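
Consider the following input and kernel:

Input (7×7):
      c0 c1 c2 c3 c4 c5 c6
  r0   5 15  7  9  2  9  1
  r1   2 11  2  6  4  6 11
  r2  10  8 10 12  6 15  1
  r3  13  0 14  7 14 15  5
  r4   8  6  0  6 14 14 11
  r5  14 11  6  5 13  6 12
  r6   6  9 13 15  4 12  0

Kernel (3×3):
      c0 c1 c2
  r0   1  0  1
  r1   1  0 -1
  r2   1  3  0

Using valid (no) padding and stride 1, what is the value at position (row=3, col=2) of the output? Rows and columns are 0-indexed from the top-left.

35

The receptive field on the input at this output position is [14 7 14 / 0 6 14 / 6 5 13]. Elementwise product with the kernel and sum: 14·1 + 14·1 + 0·1 + 14·-1 + 6·1 + 5·3.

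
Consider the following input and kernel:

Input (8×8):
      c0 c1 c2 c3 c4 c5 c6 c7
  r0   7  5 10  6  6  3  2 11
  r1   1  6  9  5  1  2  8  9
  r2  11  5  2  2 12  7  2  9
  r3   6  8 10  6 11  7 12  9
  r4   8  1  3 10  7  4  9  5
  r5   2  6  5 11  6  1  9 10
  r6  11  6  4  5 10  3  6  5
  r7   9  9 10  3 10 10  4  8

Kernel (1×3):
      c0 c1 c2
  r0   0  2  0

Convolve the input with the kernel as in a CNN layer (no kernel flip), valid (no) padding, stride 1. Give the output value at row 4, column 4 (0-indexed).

The receptive field on the input at this output position is [7 4 9]. Elementwise product with the kernel and sum: 4·2.

8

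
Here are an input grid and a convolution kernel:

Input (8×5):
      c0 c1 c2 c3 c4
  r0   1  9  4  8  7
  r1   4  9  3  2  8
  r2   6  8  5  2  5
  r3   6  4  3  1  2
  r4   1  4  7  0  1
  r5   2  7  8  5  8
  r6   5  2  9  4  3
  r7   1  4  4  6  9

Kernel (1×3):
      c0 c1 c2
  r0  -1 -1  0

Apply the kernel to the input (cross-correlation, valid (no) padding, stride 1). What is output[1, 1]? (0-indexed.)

The receptive field on the input at this output position is [9 3 2]. Elementwise product with the kernel and sum: 9·-1 + 3·-1.

-12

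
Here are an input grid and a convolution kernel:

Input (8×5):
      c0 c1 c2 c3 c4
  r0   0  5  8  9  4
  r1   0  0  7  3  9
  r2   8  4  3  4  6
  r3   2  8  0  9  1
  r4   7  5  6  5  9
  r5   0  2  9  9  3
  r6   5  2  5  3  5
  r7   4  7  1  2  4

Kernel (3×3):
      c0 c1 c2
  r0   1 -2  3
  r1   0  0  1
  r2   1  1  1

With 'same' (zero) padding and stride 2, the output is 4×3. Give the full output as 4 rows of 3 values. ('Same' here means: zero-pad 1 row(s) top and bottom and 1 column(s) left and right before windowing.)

5 19 12
14 16 -5
27 60 19
19 24 9

Output[0,0]: The receptive field on the zero-padded input at this output position is [0 0 0 / 0 0 5 / 0 0 0]. Elementwise product with the kernel and sum: 0·1 + 0·-2 + 0·3 + 5·1 + 0·1 + 0·1 + 0·1.
Output[0,1]: The receptive field on the zero-padded input at this output position is [0 0 0 / 5 8 9 / 0 7 3]. Elementwise product with the kernel and sum: 0·1 + 0·-2 + 0·3 + 9·1 + 0·1 + 7·1 + 3·1.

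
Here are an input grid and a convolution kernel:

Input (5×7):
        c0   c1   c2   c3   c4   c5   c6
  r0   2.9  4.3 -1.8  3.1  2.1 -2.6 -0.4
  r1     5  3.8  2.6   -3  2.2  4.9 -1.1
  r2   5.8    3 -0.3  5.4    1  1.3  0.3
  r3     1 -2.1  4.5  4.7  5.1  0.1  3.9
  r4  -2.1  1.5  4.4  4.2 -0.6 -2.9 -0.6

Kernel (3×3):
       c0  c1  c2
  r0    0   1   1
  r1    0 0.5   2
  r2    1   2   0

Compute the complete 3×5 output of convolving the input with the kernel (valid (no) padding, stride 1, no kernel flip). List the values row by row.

Output[0,0]: The receptive field on the input at this output position is [2.9 4.3 -1.8 / 5 3.8 2.6 / 5.8 3 -0.3]. Elementwise product with the kernel and sum: 4.3·1 + -1.8·1 + 3.8·0.5 + 2.6·2 + 5.8·1 + 3·2.

21.4 -1 18.6 17.8 0.85
4.1 17.15 17.8 25.1 10.35
11.55 27.05 31.75 8.05 3.05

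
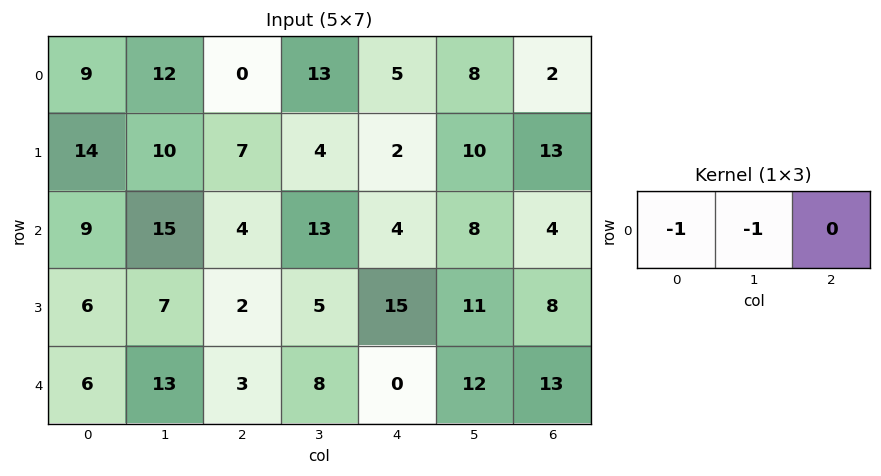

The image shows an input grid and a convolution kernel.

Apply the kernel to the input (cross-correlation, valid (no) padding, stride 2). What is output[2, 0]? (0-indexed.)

-19

The receptive field on the input at this output position is [6 13 3]. Elementwise product with the kernel and sum: 6·-1 + 13·-1.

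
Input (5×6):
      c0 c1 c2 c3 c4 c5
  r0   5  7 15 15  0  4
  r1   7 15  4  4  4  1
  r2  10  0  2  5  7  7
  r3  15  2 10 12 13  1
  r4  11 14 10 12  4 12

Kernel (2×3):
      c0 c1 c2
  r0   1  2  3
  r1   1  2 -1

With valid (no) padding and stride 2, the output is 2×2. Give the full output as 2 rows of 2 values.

Output[0,0]: The receptive field on the input at this output position is [5 7 15 / 7 15 4]. Elementwise product with the kernel and sum: 5·1 + 7·2 + 15·3 + 7·1 + 15·2 + 4·-1.
Output[0,1]: The receptive field on the input at this output position is [15 15 0 / 4 4 4]. Elementwise product with the kernel and sum: 15·1 + 15·2 + 0·3 + 4·1 + 4·2 + 4·-1.

97 53
25 54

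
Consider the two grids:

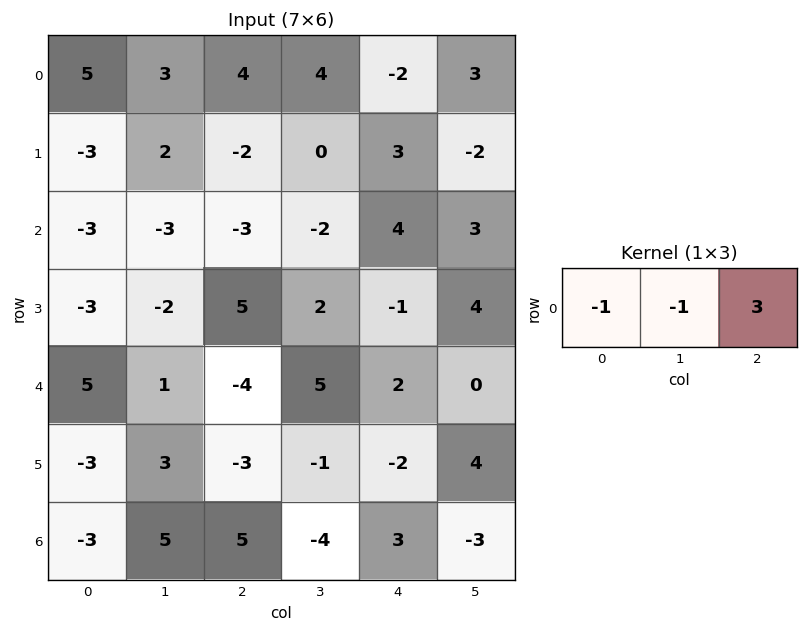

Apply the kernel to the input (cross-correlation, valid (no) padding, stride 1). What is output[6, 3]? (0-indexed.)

The receptive field on the input at this output position is [-4 3 -3]. Elementwise product with the kernel and sum: -4·-1 + 3·-1 + -3·3.

-8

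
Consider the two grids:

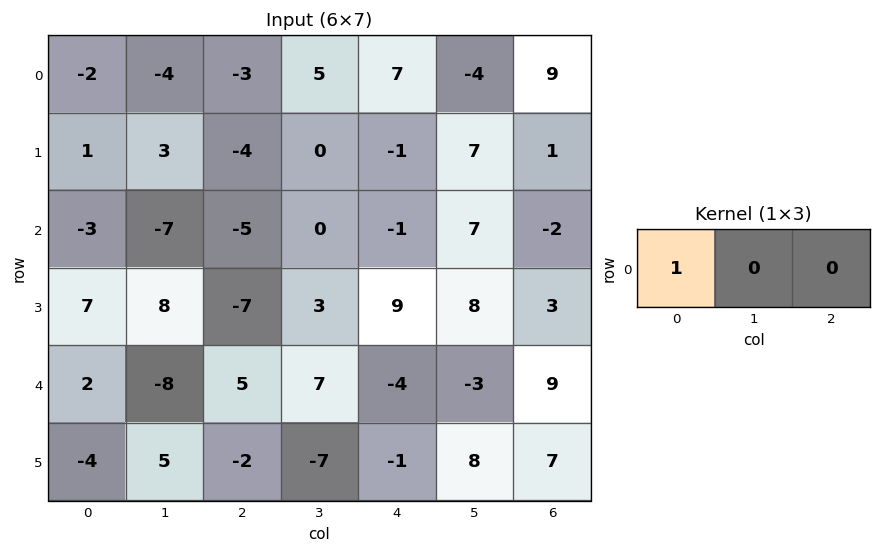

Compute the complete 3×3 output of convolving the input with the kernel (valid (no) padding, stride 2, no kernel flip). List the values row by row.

Output[0,0]: The receptive field on the input at this output position is [-2 -4 -3]. Elementwise product with the kernel and sum: -2·1.
Output[0,1]: The receptive field on the input at this output position is [-3 5 7]. Elementwise product with the kernel and sum: -3·1.

-2 -3 7
-3 -5 -1
2 5 -4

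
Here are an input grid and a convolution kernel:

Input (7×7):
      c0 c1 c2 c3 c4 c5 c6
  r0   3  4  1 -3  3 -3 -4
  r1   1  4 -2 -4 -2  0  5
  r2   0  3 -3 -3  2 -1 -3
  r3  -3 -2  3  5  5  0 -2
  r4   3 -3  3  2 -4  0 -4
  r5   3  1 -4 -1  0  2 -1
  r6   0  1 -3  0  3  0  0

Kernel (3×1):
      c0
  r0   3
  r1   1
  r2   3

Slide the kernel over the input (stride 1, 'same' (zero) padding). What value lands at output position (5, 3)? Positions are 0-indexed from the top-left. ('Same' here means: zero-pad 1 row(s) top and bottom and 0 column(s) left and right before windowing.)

The receptive field on the zero-padded input at this output position is [2 / -1 / 0]. Elementwise product with the kernel and sum: 2·3 + -1·1 + 0·3.

5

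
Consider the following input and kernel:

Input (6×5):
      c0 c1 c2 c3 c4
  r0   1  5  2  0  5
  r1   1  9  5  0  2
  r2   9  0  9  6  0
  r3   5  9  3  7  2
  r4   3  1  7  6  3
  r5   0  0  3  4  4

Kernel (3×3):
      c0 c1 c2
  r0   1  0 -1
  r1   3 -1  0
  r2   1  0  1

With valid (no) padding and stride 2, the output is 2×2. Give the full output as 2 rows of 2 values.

11 21
16 21

Output[0,0]: The receptive field on the input at this output position is [1 5 2 / 1 9 5 / 9 0 9]. Elementwise product with the kernel and sum: 1·1 + 2·-1 + 1·3 + 9·-1 + 9·1 + 9·1.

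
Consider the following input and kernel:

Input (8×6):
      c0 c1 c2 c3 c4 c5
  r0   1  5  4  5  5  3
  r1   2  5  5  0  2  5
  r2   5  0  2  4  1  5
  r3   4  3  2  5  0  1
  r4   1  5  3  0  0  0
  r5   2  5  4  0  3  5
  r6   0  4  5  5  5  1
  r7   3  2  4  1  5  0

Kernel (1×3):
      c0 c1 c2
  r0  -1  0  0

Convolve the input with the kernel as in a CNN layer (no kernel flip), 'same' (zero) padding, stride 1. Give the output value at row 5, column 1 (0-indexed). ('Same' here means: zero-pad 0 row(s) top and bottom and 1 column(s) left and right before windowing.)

-2

The receptive field on the zero-padded input at this output position is [2 5 4]. Elementwise product with the kernel and sum: 2·-1.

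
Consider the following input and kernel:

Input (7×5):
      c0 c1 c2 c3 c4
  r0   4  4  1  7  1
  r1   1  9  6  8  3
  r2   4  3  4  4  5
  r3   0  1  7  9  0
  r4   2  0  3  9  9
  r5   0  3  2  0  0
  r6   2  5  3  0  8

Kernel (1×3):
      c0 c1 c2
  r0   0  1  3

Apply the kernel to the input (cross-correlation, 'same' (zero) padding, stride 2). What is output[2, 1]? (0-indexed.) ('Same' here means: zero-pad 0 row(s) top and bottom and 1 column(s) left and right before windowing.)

30

The receptive field on the zero-padded input at this output position is [0 3 9]. Elementwise product with the kernel and sum: 3·1 + 9·3.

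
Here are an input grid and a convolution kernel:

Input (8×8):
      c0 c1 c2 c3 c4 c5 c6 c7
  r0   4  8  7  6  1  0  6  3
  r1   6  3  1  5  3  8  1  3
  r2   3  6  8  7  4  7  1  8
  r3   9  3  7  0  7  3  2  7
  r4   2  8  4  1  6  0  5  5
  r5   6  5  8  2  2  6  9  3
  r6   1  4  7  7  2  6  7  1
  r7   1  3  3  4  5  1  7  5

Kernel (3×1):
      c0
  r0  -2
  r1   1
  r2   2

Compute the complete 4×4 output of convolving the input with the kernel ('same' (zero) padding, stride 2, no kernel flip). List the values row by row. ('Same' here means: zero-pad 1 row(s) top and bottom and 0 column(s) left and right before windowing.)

16 9 7 8
9 20 12 3
-4 6 -4 19
-9 -3 8 3

Output[0,0]: The receptive field on the zero-padded input at this output position is [0 / 4 / 6]. Elementwise product with the kernel and sum: 0·-2 + 4·1 + 6·2.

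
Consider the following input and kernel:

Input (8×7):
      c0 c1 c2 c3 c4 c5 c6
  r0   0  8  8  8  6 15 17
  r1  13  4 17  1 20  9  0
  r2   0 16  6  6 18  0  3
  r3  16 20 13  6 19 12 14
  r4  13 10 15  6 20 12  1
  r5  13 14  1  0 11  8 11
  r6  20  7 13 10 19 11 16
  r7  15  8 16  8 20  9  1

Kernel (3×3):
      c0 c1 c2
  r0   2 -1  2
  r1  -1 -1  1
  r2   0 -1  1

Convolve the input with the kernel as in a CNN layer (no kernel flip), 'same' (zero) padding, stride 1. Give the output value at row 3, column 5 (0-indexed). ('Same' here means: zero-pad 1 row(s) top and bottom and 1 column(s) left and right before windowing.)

The receptive field on the zero-padded input at this output position is [18 0 3 / 19 12 14 / 20 12 1]. Elementwise product with the kernel and sum: 18·2 + 0·-1 + 3·2 + 19·-1 + 12·-1 + 14·1 + 12·-1 + 1·1.

14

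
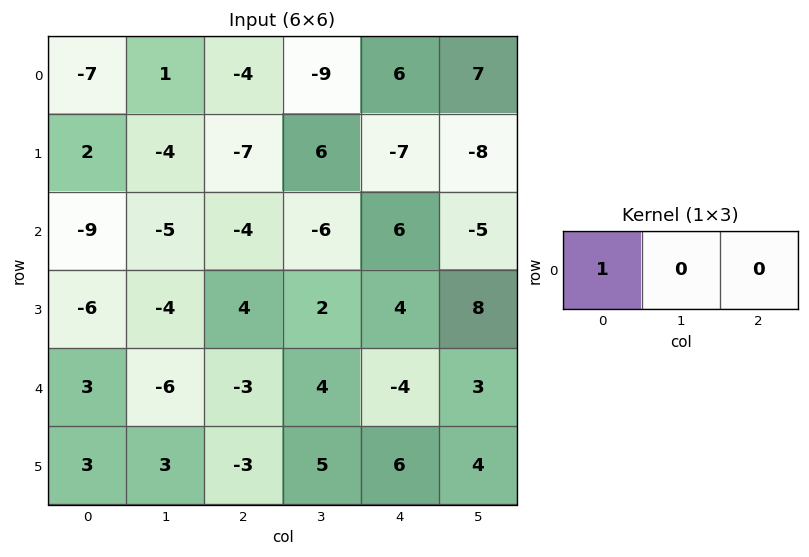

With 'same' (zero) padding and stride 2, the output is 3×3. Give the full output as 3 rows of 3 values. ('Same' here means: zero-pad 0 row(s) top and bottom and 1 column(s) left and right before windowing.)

Output[0,0]: The receptive field on the zero-padded input at this output position is [0 -7 1]. Elementwise product with the kernel and sum: 0·1.

0 1 -9
0 -5 -6
0 -6 4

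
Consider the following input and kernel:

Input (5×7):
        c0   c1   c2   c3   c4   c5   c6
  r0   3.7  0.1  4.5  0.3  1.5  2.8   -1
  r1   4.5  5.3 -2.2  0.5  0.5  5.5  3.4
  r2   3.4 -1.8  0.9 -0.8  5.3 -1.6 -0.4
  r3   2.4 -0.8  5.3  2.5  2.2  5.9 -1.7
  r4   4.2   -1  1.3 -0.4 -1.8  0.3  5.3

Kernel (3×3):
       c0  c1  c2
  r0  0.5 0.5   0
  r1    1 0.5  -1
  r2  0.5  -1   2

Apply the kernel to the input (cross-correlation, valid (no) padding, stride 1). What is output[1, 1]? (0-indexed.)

0.3

The receptive field on the input at this output position is [5.3 -2.2 0.5 / -1.8 0.9 -0.8 / -0.8 5.3 2.5]. Elementwise product with the kernel and sum: 5.3·0.5 + -2.2·0.5 + -1.8·1 + 0.9·0.5 + -0.8·-1 + -0.8·0.5 + 5.3·-1 + 2.5·2.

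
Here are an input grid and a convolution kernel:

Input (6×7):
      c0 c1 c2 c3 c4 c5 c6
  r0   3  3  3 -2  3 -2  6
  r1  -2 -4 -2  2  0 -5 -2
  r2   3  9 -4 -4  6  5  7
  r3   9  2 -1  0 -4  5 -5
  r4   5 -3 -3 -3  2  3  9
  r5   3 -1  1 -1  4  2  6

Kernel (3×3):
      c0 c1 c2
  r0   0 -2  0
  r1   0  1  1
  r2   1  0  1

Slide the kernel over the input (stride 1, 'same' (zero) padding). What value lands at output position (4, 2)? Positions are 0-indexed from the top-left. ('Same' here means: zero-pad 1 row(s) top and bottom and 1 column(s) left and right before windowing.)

-6

The receptive field on the zero-padded input at this output position is [2 -1 0 / -3 -3 -3 / -1 1 -1]. Elementwise product with the kernel and sum: -1·-2 + -3·1 + -3·1 + -1·1 + -1·1.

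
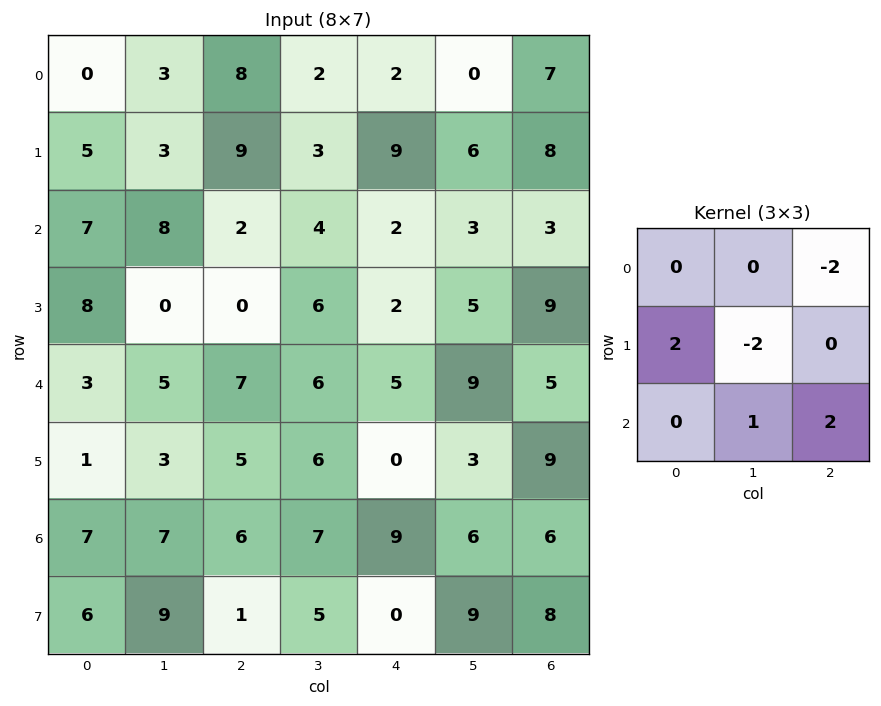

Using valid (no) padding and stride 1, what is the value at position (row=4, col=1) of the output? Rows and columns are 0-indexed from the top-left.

The receptive field on the input at this output position is [5 7 6 / 3 5 6 / 7 6 7]. Elementwise product with the kernel and sum: 6·-2 + 3·2 + 5·-2 + 6·1 + 7·2.

4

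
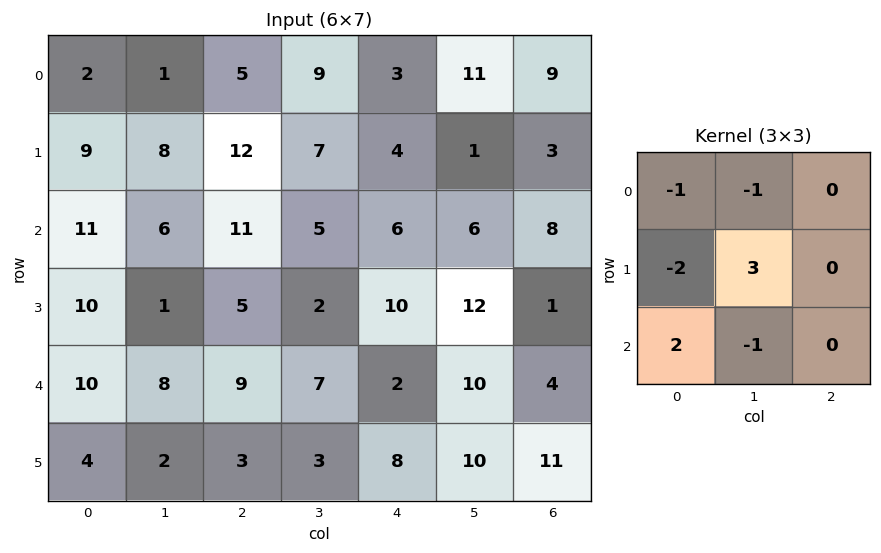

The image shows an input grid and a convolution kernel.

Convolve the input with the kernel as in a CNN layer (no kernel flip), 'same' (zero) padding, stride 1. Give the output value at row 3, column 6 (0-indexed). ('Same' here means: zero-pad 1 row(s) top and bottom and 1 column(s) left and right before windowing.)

-19

The receptive field on the zero-padded input at this output position is [6 8 0 / 12 1 0 / 10 4 0]. Elementwise product with the kernel and sum: 6·-1 + 8·-1 + 12·-2 + 1·3 + 10·2 + 4·-1.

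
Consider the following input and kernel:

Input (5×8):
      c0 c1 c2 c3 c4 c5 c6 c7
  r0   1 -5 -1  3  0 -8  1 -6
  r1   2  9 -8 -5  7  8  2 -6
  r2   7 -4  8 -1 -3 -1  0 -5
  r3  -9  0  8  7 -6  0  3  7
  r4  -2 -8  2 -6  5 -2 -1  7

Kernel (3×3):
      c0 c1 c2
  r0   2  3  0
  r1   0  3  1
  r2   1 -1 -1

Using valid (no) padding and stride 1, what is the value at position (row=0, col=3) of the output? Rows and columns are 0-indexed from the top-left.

38

The receptive field on the input at this output position is [3 0 -8 / -5 7 8 / -1 -3 -1]. Elementwise product with the kernel and sum: 3·2 + 0·3 + 7·3 + 8·1 + -1·1 + -3·-1 + -1·-1.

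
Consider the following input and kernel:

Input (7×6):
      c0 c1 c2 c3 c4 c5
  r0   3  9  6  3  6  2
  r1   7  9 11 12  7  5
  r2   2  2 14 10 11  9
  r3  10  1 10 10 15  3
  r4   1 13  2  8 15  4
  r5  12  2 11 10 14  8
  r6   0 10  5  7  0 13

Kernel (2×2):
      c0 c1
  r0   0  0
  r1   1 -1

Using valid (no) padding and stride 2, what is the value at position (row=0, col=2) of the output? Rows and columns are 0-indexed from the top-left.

2

The receptive field on the input at this output position is [6 2 / 7 5]. Elementwise product with the kernel and sum: 7·1 + 5·-1.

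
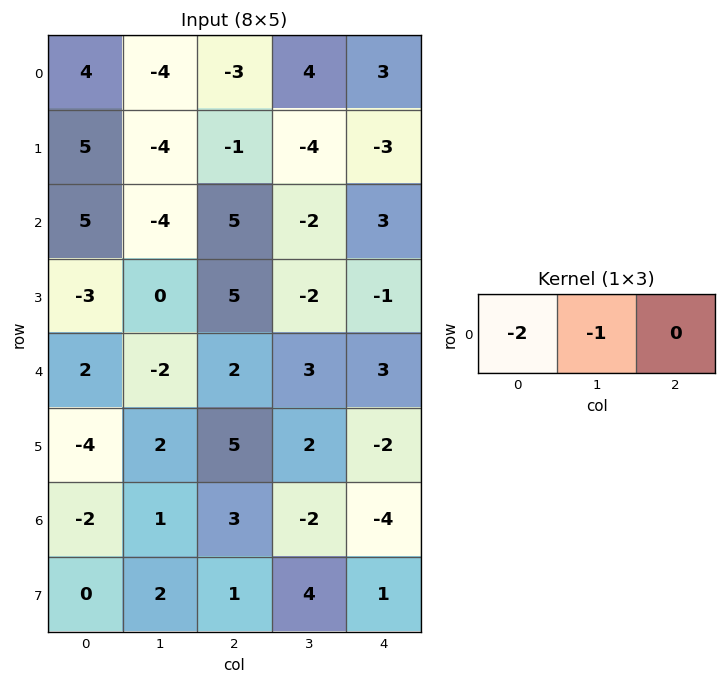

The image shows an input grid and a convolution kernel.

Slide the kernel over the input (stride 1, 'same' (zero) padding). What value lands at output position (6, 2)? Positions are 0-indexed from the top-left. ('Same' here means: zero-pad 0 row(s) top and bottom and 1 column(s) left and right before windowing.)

The receptive field on the zero-padded input at this output position is [1 3 -2]. Elementwise product with the kernel and sum: 1·-2 + 3·-1.

-5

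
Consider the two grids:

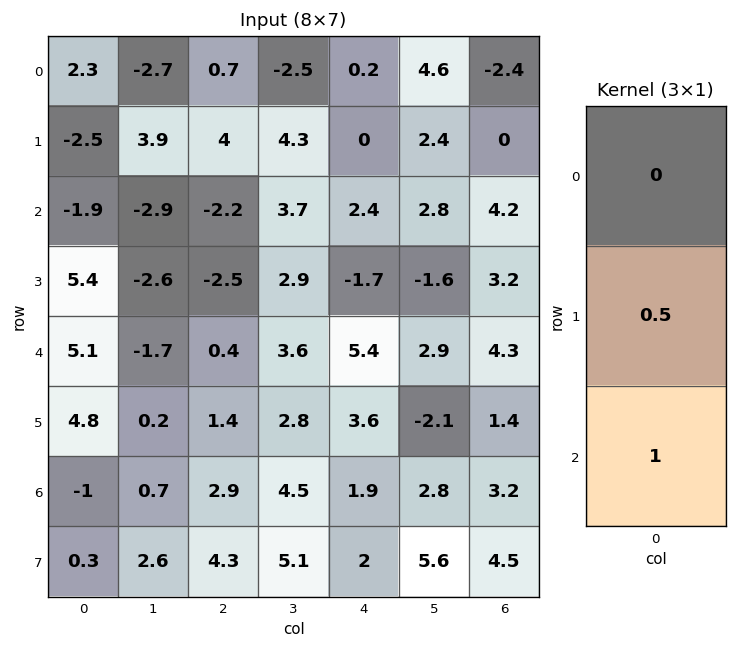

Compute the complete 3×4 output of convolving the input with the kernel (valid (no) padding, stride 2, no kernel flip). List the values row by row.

-3.15 -0.2 2.4 4.2
7.8 -0.85 4.55 5.9
1.4 3.6 3.7 3.9

Output[0,0]: The receptive field on the input at this output position is [2.3 / -2.5 / -1.9]. Elementwise product with the kernel and sum: -2.5·0.5 + -1.9·1.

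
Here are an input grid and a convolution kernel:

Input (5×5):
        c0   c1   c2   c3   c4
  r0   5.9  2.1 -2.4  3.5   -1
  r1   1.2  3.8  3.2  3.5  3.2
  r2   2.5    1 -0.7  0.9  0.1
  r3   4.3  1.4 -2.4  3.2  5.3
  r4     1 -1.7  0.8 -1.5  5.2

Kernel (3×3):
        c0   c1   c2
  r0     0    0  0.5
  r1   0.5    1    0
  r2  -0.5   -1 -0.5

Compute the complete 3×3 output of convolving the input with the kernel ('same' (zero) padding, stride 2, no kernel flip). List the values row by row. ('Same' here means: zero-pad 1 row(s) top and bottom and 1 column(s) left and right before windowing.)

Output[0,0]: The receptive field on the zero-padded input at this output position is [0 0 0 / 0 5.9 2.1 / 0 1.2 3.8]. Elementwise product with the kernel and sum: 0·0.5 + 0·0.5 + 5.9·1 + 0·-0.5 + 1.2·-1 + 3.8·-0.5.

2.8 -8.2 -4.2
-0.6 1.65 -6.35
1.7 1.55 4.45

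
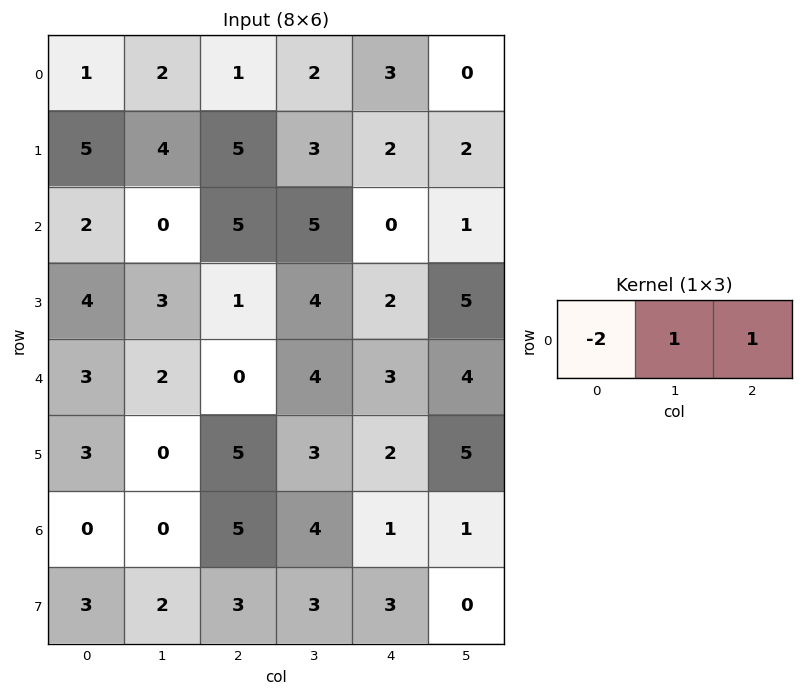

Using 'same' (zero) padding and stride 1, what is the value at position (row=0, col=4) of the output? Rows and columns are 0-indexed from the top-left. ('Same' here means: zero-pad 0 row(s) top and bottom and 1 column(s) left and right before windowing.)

-1

The receptive field on the zero-padded input at this output position is [2 3 0]. Elementwise product with the kernel and sum: 2·-2 + 3·1 + 0·1.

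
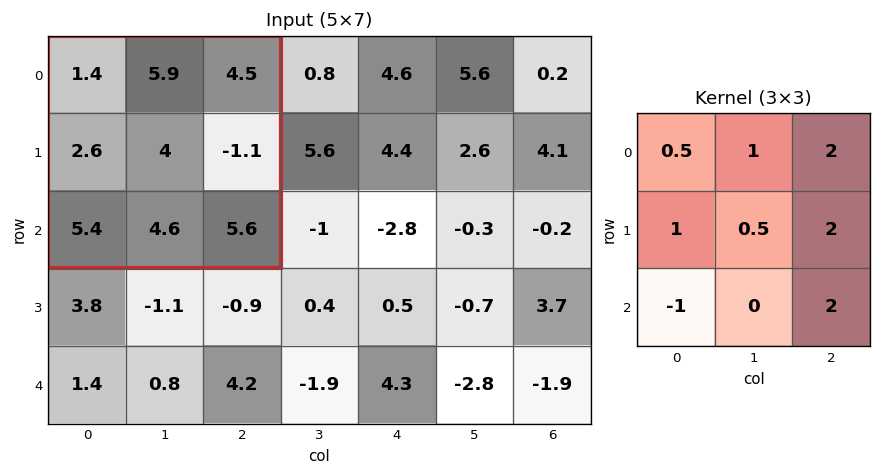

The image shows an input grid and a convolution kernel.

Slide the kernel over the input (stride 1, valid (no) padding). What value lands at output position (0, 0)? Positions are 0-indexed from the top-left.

The receptive field on the input at this output position is [1.4 5.9 4.5 / 2.6 4 -1.1 / 5.4 4.6 5.6]. Elementwise product with the kernel and sum: 1.4·0.5 + 5.9·1 + 4.5·2 + 2.6·1 + 4·0.5 + -1.1·2 + 5.4·-1 + 5.6·2.

23.8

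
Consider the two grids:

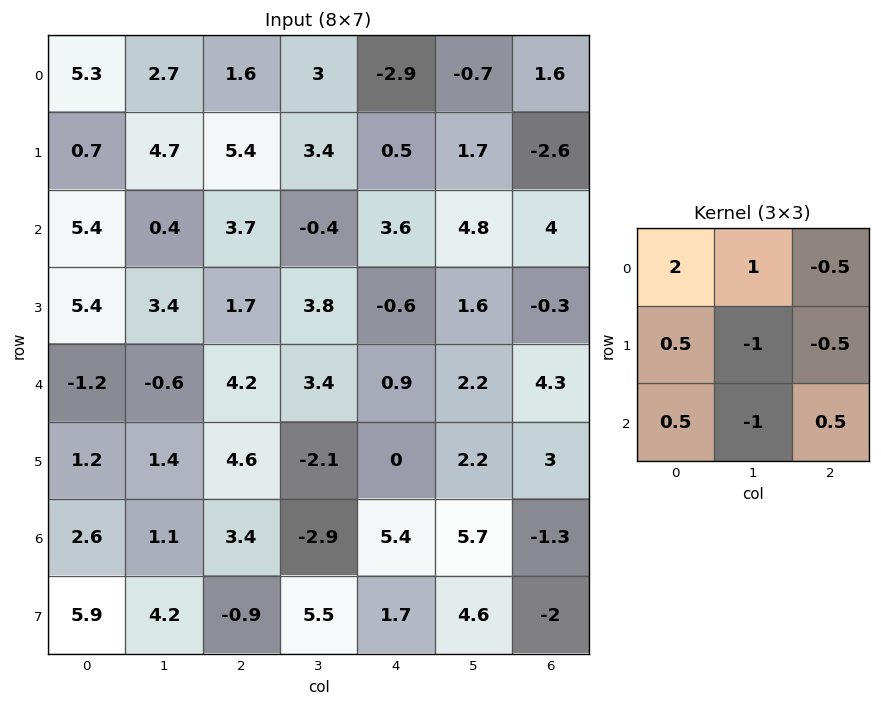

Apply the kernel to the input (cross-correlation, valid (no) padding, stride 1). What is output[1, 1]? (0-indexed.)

11.7

The receptive field on the input at this output position is [4.7 5.4 3.4 / 0.4 3.7 -0.4 / 3.4 1.7 3.8]. Elementwise product with the kernel and sum: 4.7·2 + 5.4·1 + 3.4·-0.5 + 0.4·0.5 + 3.7·-1 + -0.4·-0.5 + 3.4·0.5 + 1.7·-1 + 3.8·0.5.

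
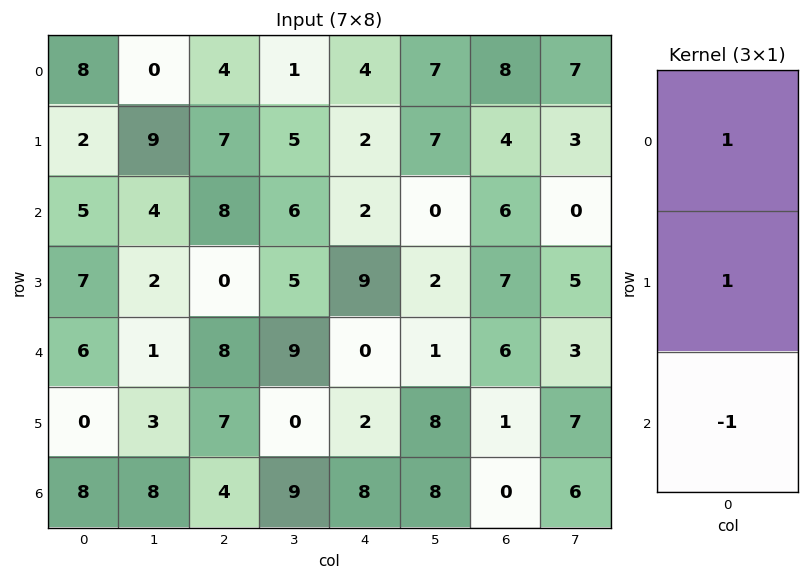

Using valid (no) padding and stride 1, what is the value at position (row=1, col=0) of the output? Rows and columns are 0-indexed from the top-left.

The receptive field on the input at this output position is [2 / 5 / 7]. Elementwise product with the kernel and sum: 2·1 + 5·1 + 7·-1.

0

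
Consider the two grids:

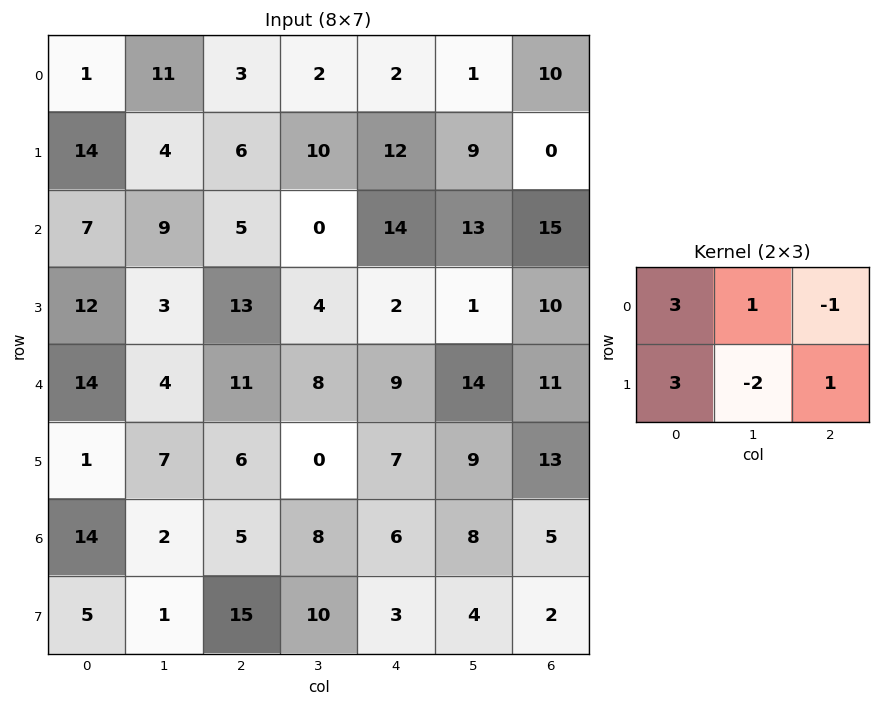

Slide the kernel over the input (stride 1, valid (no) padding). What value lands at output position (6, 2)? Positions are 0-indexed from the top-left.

The receptive field on the input at this output position is [5 8 6 / 15 10 3]. Elementwise product with the kernel and sum: 5·3 + 8·1 + 6·-1 + 15·3 + 10·-2 + 3·1.

45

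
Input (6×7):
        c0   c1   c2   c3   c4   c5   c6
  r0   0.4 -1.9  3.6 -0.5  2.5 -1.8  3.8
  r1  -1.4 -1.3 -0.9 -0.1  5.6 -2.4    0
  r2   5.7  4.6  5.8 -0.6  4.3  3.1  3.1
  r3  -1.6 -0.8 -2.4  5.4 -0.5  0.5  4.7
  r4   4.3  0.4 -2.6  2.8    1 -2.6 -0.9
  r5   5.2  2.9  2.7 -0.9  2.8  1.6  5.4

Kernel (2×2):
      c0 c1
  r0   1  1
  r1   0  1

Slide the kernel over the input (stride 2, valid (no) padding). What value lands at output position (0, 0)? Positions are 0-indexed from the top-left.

The receptive field on the input at this output position is [0.4 -1.9 / -1.4 -1.3]. Elementwise product with the kernel and sum: 0.4·1 + -1.9·1 + -1.3·1.

-2.8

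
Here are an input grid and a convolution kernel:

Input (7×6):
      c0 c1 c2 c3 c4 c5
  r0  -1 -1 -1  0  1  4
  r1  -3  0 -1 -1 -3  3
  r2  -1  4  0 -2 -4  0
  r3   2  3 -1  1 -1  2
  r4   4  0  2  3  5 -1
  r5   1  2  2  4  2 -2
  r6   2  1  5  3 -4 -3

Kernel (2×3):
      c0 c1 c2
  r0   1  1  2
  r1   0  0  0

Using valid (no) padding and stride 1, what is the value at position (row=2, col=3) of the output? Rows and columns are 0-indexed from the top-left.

The receptive field on the input at this output position is [-2 -4 0 / 1 -1 2]. Elementwise product with the kernel and sum: -2·1 + -4·1 + 0·2.

-6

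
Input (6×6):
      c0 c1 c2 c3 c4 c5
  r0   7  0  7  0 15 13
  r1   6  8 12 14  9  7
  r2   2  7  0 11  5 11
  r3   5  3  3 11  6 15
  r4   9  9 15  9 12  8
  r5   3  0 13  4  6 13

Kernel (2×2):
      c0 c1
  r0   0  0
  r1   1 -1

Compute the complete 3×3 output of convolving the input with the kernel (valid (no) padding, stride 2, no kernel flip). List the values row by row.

Output[0,0]: The receptive field on the input at this output position is [7 0 / 6 8]. Elementwise product with the kernel and sum: 6·1 + 8·-1.
Output[0,1]: The receptive field on the input at this output position is [7 0 / 12 14]. Elementwise product with the kernel and sum: 12·1 + 14·-1.

-2 -2 2
2 -8 -9
3 9 -7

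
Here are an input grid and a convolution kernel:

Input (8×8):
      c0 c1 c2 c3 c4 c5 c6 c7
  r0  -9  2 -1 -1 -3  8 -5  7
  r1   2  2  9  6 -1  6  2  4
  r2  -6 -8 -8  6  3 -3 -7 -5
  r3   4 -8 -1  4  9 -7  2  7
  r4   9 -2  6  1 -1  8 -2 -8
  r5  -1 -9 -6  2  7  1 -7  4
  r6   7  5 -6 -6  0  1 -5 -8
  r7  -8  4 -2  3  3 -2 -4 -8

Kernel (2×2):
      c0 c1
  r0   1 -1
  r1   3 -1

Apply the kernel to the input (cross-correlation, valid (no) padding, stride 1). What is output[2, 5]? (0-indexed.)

The receptive field on the input at this output position is [-3 -7 / -7 2]. Elementwise product with the kernel and sum: -3·1 + -7·-1 + -7·3 + 2·-1.

-19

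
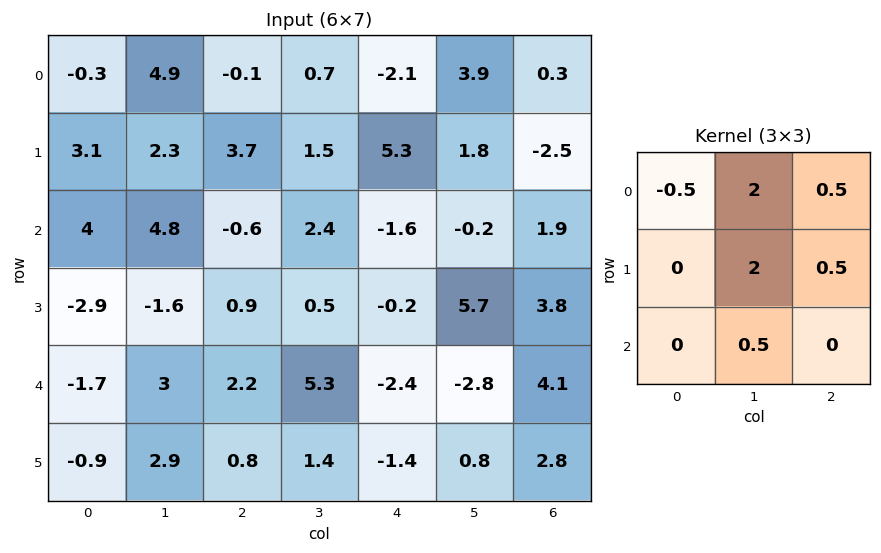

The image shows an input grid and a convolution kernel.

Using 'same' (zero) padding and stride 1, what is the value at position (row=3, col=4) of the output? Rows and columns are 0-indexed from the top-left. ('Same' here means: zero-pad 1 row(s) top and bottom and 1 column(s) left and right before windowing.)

The receptive field on the zero-padded input at this output position is [2.4 -1.6 -0.2 / 0.5 -0.2 5.7 / 5.3 -2.4 -2.8]. Elementwise product with the kernel and sum: 2.4·-0.5 + -1.6·2 + -0.2·0.5 + -0.2·2 + 5.7·0.5 + -2.4·0.5.

-3.25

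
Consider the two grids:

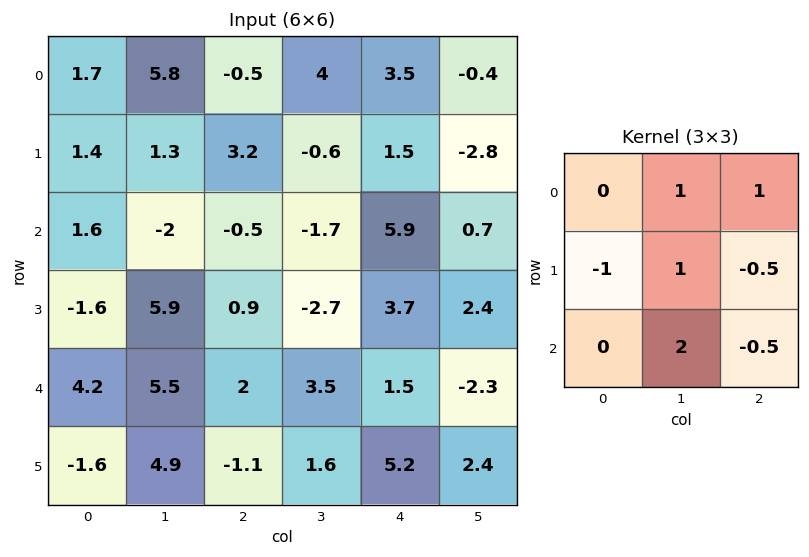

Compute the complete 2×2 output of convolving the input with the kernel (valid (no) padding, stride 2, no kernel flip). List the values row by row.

Output[0,0]: The receptive field on the input at this output position is [1.7 5.8 -0.5 / 1.4 1.3 3.2 / 1.6 -2 -0.5]. Elementwise product with the kernel and sum: 5.8·1 + -0.5·1 + 1.4·-1 + 1.3·1 + 3.2·-0.5 + -2·2 + -0.5·-0.5.

-0.15 -3.4
14.55 5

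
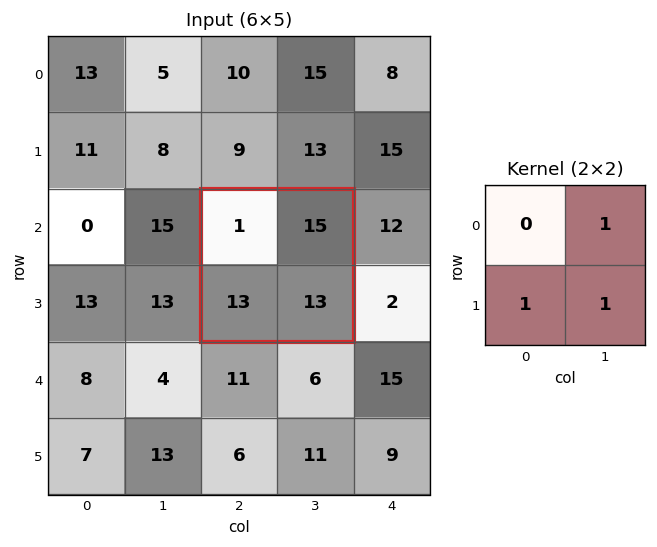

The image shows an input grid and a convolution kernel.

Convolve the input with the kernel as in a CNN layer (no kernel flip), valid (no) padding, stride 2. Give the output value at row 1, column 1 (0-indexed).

The receptive field on the input at this output position is [1 15 / 13 13]. Elementwise product with the kernel and sum: 15·1 + 13·1 + 13·1.

41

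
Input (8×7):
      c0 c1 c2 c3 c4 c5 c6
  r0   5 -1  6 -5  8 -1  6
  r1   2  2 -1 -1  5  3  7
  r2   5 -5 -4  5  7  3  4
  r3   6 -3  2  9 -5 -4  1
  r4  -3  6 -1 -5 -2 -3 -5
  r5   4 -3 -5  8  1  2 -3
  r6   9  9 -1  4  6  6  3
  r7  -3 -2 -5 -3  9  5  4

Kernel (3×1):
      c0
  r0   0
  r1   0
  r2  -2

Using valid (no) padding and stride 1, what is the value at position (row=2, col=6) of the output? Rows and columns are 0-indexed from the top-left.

10

The receptive field on the input at this output position is [4 / 1 / -5]. Elementwise product with the kernel and sum: -5·-2.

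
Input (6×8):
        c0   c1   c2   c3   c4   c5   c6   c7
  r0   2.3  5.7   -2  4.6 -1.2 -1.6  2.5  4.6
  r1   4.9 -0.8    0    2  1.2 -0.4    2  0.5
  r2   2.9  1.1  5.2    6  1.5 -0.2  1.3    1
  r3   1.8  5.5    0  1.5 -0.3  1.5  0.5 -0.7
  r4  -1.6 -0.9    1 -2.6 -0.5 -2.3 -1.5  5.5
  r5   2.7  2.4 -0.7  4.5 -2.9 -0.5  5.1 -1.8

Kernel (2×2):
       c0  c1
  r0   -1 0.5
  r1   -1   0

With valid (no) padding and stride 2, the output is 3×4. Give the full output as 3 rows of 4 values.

-4.35 4.3 -0.8 -2.2
-4.15 -2.2 -1.3 -1.3
-1.55 -1.6 2.25 -0.85

Output[0,0]: The receptive field on the input at this output position is [2.3 5.7 / 4.9 -0.8]. Elementwise product with the kernel and sum: 2.3·-1 + 5.7·0.5 + 4.9·-1.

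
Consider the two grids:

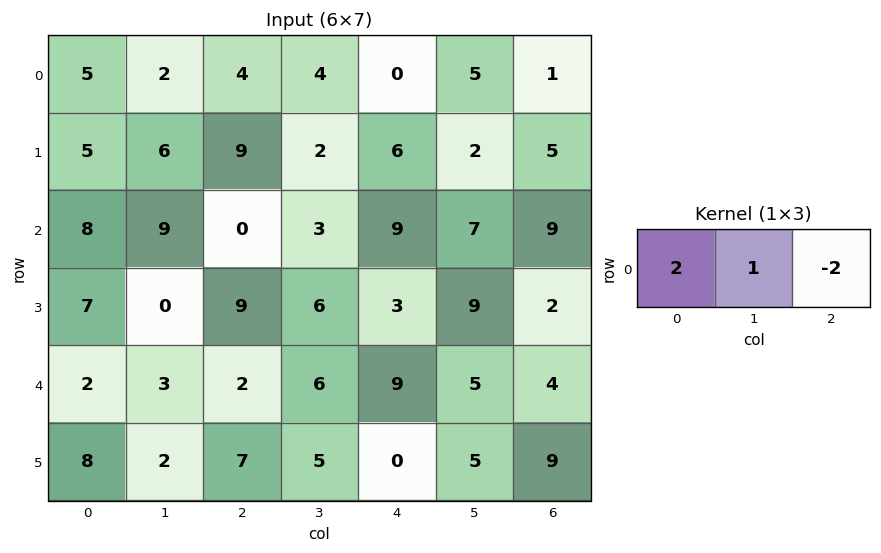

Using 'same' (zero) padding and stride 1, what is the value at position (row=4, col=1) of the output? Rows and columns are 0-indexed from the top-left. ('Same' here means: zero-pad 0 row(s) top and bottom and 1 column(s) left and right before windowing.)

3

The receptive field on the zero-padded input at this output position is [2 3 2]. Elementwise product with the kernel and sum: 2·2 + 3·1 + 2·-2.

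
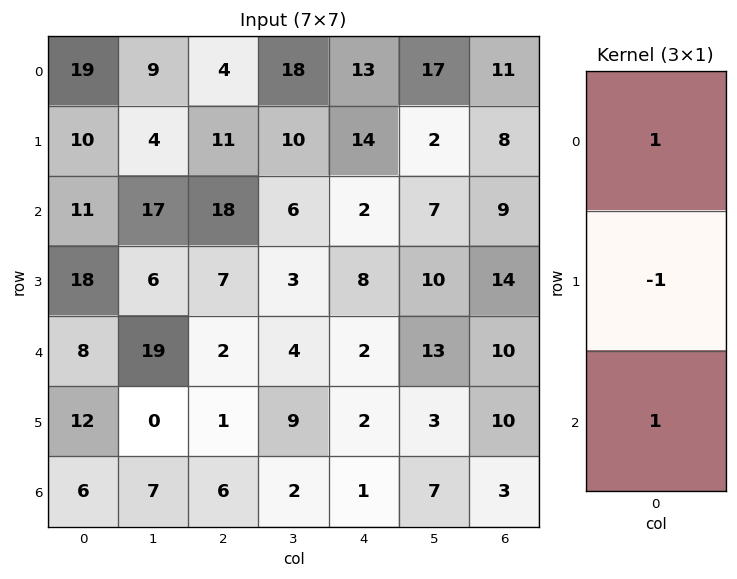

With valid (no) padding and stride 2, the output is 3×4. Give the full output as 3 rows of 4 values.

Output[0,0]: The receptive field on the input at this output position is [19 / 10 / 11]. Elementwise product with the kernel and sum: 19·1 + 10·-1 + 11·1.

20 11 1 12
1 13 -4 5
2 7 1 3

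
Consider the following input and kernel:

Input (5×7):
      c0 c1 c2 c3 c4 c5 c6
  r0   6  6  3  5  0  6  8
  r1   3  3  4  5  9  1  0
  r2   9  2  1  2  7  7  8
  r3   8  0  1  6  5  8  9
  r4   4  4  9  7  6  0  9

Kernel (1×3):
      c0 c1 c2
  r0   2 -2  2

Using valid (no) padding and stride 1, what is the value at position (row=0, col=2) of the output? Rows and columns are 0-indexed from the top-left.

The receptive field on the input at this output position is [3 5 0]. Elementwise product with the kernel and sum: 3·2 + 5·-2 + 0·2.

-4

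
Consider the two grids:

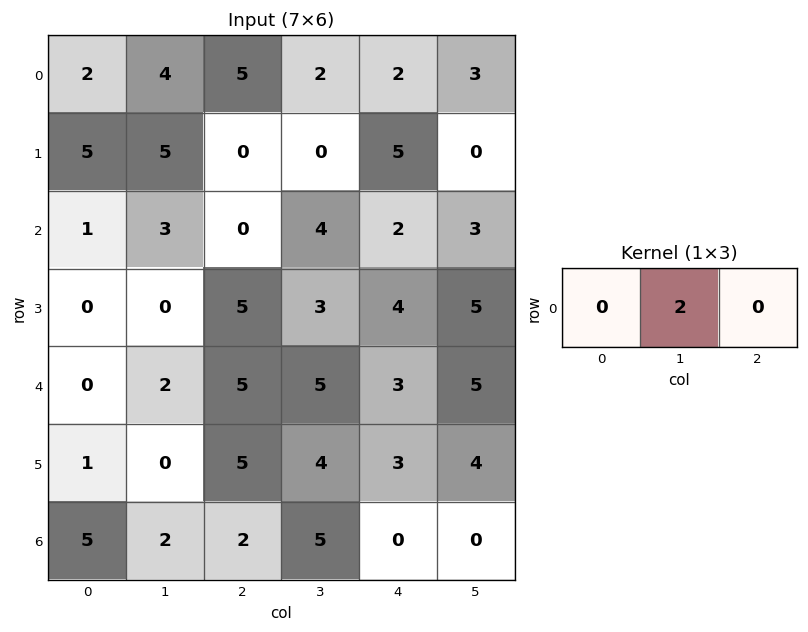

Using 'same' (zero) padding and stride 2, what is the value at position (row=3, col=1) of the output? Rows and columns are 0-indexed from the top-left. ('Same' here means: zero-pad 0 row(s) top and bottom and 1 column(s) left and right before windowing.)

The receptive field on the zero-padded input at this output position is [2 2 5]. Elementwise product with the kernel and sum: 2·2.

4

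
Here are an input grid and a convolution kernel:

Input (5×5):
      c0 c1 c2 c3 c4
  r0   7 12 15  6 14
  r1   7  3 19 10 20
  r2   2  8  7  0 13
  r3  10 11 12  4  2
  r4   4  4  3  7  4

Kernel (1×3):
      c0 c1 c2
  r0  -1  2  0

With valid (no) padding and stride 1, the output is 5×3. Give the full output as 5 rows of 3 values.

Output[0,0]: The receptive field on the input at this output position is [7 12 15]. Elementwise product with the kernel and sum: 7·-1 + 12·2.
Output[0,1]: The receptive field on the input at this output position is [12 15 6]. Elementwise product with the kernel and sum: 12·-1 + 15·2.

17 18 -3
-1 35 1
14 6 -7
12 13 -4
4 2 11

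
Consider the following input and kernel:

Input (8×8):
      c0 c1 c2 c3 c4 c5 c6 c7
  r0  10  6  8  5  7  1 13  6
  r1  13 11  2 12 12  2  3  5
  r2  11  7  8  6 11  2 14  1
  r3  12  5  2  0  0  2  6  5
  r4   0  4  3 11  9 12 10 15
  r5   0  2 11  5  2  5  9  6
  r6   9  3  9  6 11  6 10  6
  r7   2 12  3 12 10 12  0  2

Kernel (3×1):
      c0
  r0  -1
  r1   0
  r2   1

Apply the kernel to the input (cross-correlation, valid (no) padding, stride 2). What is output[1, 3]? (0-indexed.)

-4

The receptive field on the input at this output position is [14 / 6 / 10]. Elementwise product with the kernel and sum: 14·-1 + 10·1.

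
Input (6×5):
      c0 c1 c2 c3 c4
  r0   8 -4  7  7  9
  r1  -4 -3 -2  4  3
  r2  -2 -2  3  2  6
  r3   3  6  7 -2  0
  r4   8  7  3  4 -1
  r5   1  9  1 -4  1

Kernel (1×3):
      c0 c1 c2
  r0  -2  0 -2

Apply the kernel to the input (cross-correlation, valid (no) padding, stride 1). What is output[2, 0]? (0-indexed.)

The receptive field on the input at this output position is [-2 -2 3]. Elementwise product with the kernel and sum: -2·-2 + 3·-2.

-2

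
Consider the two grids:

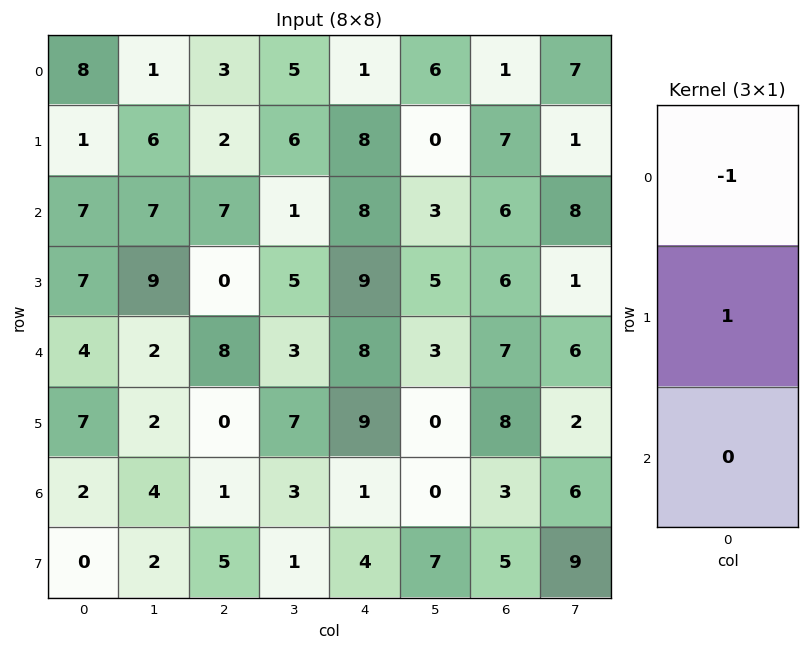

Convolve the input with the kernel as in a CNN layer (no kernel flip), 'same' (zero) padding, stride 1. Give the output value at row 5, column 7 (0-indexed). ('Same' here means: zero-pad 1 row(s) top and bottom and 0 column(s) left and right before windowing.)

-4

The receptive field on the zero-padded input at this output position is [6 / 2 / 6]. Elementwise product with the kernel and sum: 6·-1 + 2·1.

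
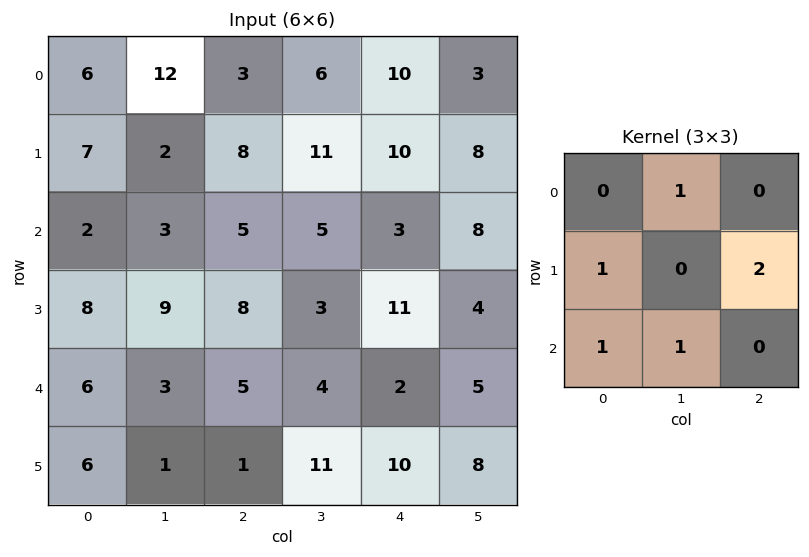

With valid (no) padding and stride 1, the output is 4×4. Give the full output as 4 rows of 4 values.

Output[0,0]: The receptive field on the input at this output position is [6 12 3 / 7 2 8 / 2 3 5]. Elementwise product with the kernel and sum: 12·1 + 7·1 + 8·2 + 2·1 + 3·1.

40 35 44 45
31 38 33 45
36 28 44 20
32 21 24 46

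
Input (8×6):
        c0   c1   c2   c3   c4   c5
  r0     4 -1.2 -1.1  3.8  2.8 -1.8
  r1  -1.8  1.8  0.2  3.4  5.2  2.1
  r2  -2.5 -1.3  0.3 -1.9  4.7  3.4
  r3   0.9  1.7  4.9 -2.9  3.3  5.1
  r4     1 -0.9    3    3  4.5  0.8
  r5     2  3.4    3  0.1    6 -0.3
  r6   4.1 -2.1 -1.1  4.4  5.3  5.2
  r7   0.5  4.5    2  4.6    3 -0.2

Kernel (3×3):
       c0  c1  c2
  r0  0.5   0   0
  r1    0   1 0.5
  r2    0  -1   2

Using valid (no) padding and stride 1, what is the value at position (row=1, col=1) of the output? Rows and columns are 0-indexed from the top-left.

-10.45

The receptive field on the input at this output position is [1.8 0.2 3.4 / -1.3 0.3 -1.9 / 1.7 4.9 -2.9]. Elementwise product with the kernel and sum: 1.8·0.5 + 0.3·1 + -1.9·0.5 + 4.9·-1 + -2.9·2.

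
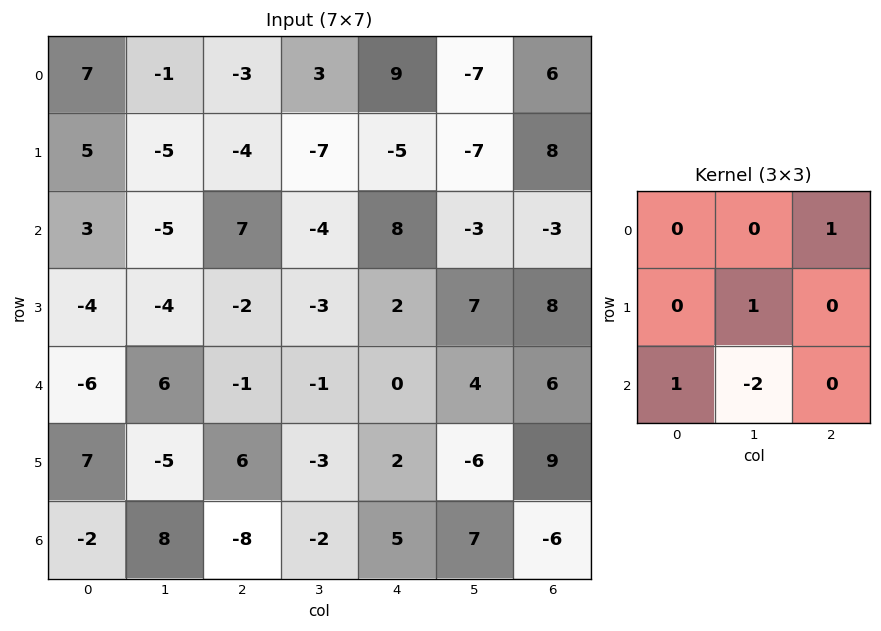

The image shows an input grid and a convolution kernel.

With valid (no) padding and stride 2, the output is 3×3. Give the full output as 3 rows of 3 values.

5 17 13
-15 6 -4
-24 -7 -9

Output[0,0]: The receptive field on the input at this output position is [7 -1 -3 / 5 -5 -4 / 3 -5 7]. Elementwise product with the kernel and sum: -3·1 + -5·1 + 3·1 + -5·-2.
Output[0,1]: The receptive field on the input at this output position is [-3 3 9 / -4 -7 -5 / 7 -4 8]. Elementwise product with the kernel and sum: 9·1 + -7·1 + 7·1 + -4·-2.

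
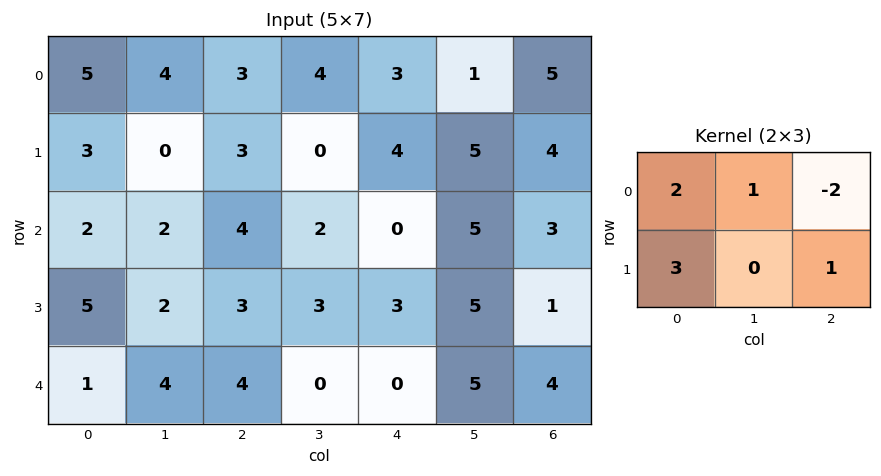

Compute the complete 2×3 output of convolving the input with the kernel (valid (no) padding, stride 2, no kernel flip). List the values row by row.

Output[0,0]: The receptive field on the input at this output position is [5 4 3 / 3 0 3]. Elementwise product with the kernel and sum: 5·2 + 4·1 + 3·-2 + 3·3 + 3·1.
Output[0,1]: The receptive field on the input at this output position is [3 4 3 / 3 0 4]. Elementwise product with the kernel and sum: 3·2 + 4·1 + 3·-2 + 3·3 + 4·1.

20 17 13
16 22 9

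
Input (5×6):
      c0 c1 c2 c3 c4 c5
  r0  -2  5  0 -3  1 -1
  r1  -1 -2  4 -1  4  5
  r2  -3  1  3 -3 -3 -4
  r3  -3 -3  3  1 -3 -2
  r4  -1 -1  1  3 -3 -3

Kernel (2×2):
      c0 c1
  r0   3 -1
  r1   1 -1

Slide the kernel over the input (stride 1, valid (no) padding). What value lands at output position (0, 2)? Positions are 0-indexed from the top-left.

8

The receptive field on the input at this output position is [0 -3 / 4 -1]. Elementwise product with the kernel and sum: 0·3 + -3·-1 + 4·1 + -1·-1.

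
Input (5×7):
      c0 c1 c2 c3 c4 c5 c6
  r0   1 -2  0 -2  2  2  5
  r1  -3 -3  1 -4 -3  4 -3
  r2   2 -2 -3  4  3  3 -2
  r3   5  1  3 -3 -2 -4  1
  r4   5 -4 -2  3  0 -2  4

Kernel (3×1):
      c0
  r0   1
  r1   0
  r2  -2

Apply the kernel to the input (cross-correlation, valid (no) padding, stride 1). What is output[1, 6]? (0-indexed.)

The receptive field on the input at this output position is [-3 / -2 / 1]. Elementwise product with the kernel and sum: -3·1 + 1·-2.

-5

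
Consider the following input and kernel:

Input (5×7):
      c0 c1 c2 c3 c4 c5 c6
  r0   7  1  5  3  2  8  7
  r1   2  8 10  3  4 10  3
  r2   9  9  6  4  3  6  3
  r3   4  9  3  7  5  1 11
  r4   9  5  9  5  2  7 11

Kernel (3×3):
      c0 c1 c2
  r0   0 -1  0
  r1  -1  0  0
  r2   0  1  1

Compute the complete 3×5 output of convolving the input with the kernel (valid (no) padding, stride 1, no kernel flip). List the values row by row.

12 -3 -6 4 -3
-5 -9 3 -2 -1
1 -1 0 -1 7

Output[0,0]: The receptive field on the input at this output position is [7 1 5 / 2 8 10 / 9 9 6]. Elementwise product with the kernel and sum: 1·-1 + 2·-1 + 9·1 + 6·1.
Output[0,1]: The receptive field on the input at this output position is [1 5 3 / 8 10 3 / 9 6 4]. Elementwise product with the kernel and sum: 5·-1 + 8·-1 + 6·1 + 4·1.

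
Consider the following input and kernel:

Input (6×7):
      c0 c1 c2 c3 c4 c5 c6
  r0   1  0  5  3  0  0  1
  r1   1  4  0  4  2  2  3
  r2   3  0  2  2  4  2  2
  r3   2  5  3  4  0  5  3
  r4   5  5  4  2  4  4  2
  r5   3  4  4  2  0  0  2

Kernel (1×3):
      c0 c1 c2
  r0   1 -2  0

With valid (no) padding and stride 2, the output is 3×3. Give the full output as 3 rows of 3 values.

1 -1 0
3 -2 0
-5 0 -4

Output[0,0]: The receptive field on the input at this output position is [1 0 5]. Elementwise product with the kernel and sum: 1·1 + 0·-2.
Output[0,1]: The receptive field on the input at this output position is [5 3 0]. Elementwise product with the kernel and sum: 5·1 + 3·-2.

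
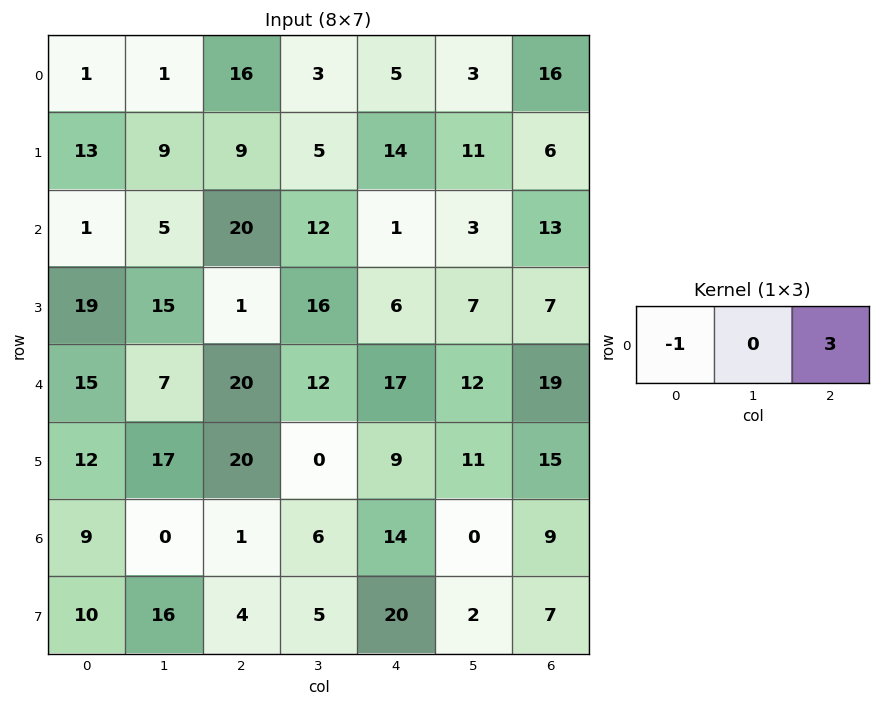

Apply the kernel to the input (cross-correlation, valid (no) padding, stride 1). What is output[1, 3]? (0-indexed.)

The receptive field on the input at this output position is [5 14 11]. Elementwise product with the kernel and sum: 5·-1 + 11·3.

28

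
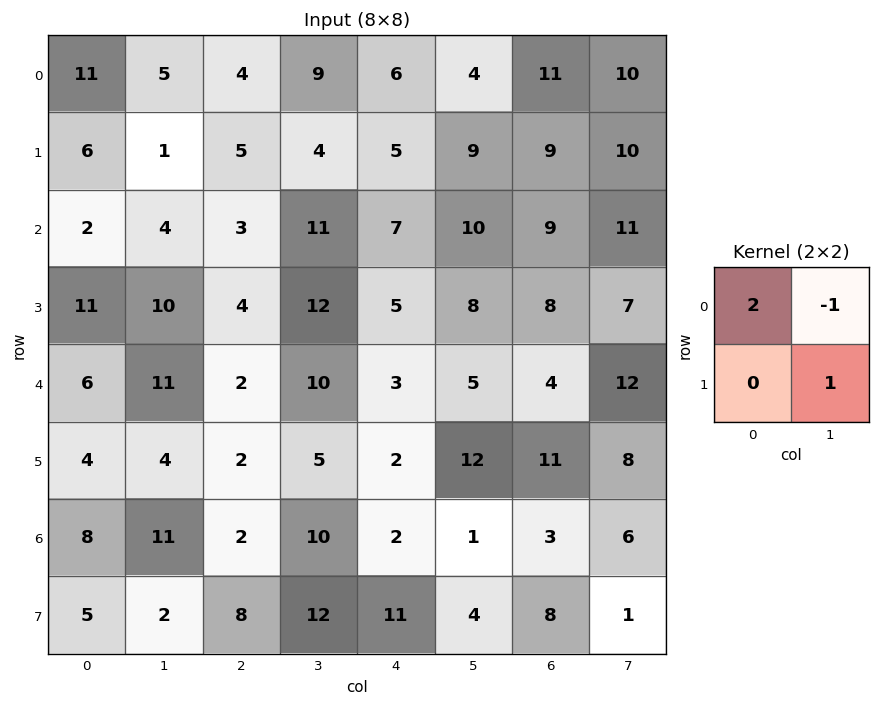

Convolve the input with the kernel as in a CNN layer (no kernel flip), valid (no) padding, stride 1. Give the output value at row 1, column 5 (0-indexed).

18

The receptive field on the input at this output position is [9 9 / 10 9]. Elementwise product with the kernel and sum: 9·2 + 9·-1 + 9·1.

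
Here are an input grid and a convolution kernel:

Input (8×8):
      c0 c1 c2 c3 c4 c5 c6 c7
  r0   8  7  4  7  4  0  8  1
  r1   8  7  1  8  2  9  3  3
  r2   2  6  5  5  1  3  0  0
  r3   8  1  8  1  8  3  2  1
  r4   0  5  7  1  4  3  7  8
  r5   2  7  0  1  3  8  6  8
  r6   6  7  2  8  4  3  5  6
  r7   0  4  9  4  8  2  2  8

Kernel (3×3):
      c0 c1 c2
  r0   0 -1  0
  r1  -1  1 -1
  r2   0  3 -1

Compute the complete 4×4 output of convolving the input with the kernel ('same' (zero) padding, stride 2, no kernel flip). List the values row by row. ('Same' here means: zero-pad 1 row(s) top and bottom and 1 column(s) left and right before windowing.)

18 -15 -6 13
11 16 12 -1
-14 -8 -7 4
-7 10 12 -12

Output[0,0]: The receptive field on the zero-padded input at this output position is [0 0 0 / 0 8 7 / 0 8 7]. Elementwise product with the kernel and sum: 0·-1 + 0·-1 + 8·1 + 7·-1 + 8·3 + 7·-1.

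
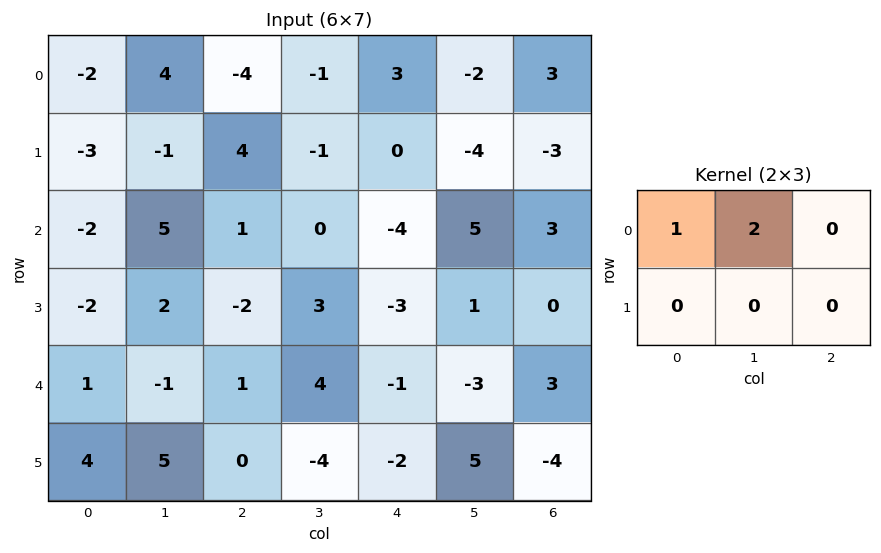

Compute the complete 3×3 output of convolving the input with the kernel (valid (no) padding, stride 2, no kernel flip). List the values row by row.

Output[0,0]: The receptive field on the input at this output position is [-2 4 -4 / -3 -1 4]. Elementwise product with the kernel and sum: -2·1 + 4·2.

6 -6 -1
8 1 6
-1 9 -7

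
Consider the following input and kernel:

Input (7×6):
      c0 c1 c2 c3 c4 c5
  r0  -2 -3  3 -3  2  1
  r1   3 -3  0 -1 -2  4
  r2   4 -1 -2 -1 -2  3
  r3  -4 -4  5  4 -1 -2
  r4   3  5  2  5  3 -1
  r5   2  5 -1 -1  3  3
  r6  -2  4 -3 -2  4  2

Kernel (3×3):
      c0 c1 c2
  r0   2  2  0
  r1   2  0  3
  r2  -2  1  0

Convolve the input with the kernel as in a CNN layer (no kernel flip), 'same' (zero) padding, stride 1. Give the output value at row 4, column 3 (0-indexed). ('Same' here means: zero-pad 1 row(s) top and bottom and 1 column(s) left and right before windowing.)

32

The receptive field on the zero-padded input at this output position is [5 4 -1 / 2 5 3 / -1 -1 3]. Elementwise product with the kernel and sum: 5·2 + 4·2 + 2·2 + 3·3 + -1·-2 + -1·1.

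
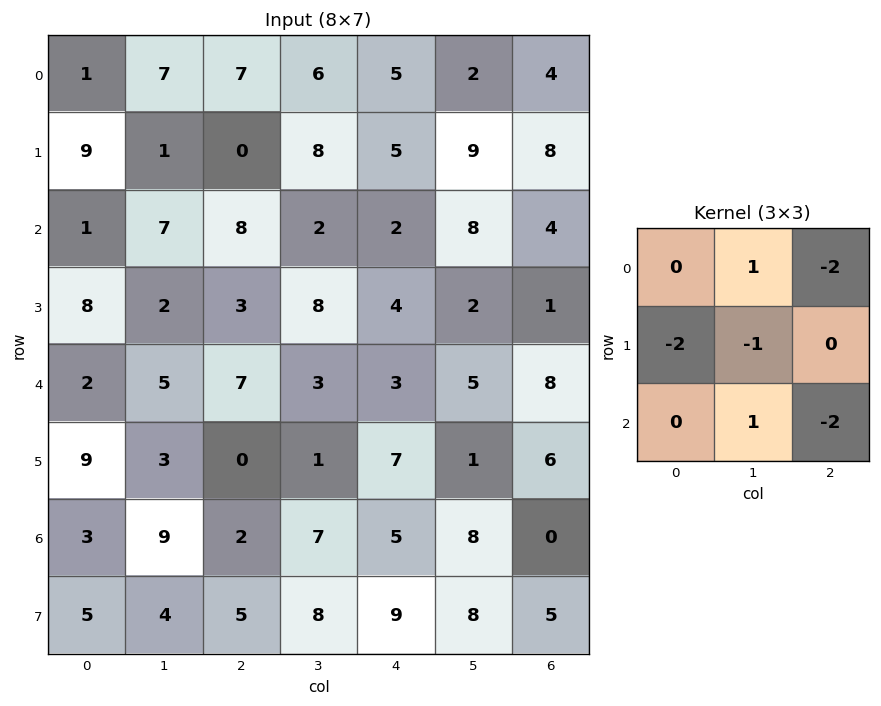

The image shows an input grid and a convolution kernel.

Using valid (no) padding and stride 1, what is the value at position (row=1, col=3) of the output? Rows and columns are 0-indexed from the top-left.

The receptive field on the input at this output position is [8 5 9 / 2 2 8 / 8 4 2]. Elementwise product with the kernel and sum: 5·1 + 9·-2 + 2·-2 + 2·-1 + 4·1 + 2·-2.

-19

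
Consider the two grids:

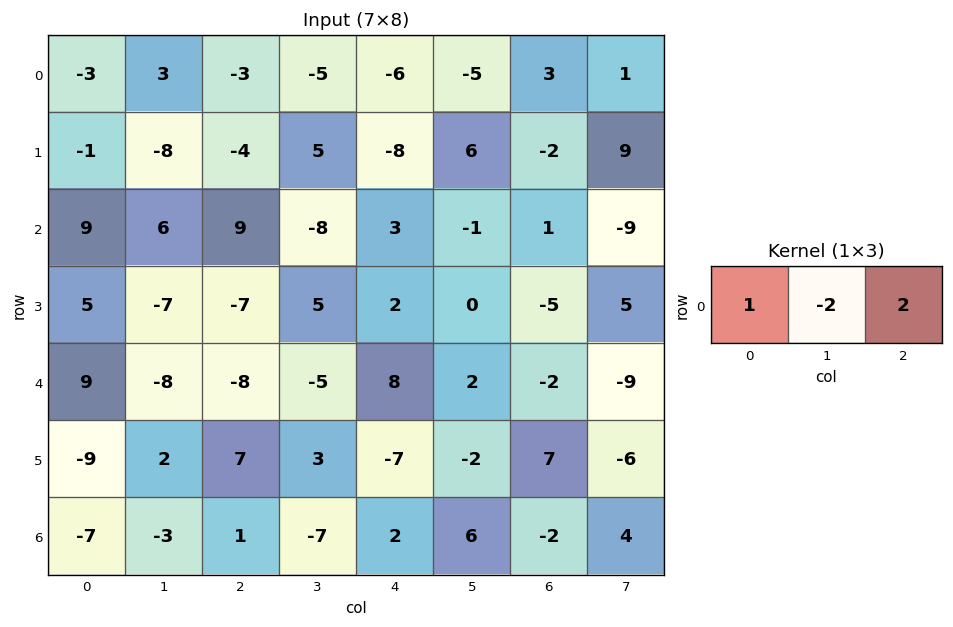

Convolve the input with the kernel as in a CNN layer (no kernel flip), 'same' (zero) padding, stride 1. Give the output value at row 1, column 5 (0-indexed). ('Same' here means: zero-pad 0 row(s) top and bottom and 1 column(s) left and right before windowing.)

-24

The receptive field on the zero-padded input at this output position is [-8 6 -2]. Elementwise product with the kernel and sum: -8·1 + 6·-2 + -2·2.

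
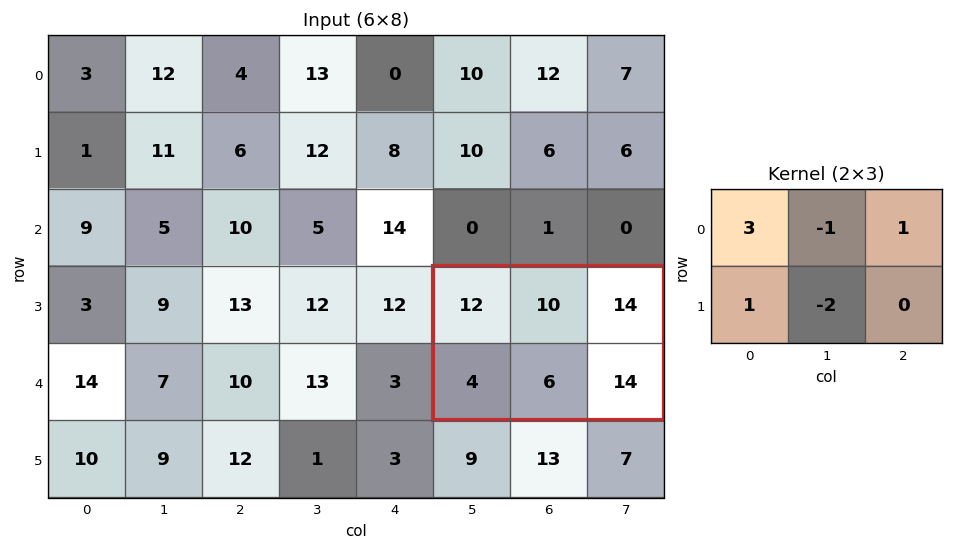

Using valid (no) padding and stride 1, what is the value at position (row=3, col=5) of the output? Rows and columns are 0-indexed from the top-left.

The receptive field on the input at this output position is [12 10 14 / 4 6 14]. Elementwise product with the kernel and sum: 12·3 + 10·-1 + 14·1 + 4·1 + 6·-2.

32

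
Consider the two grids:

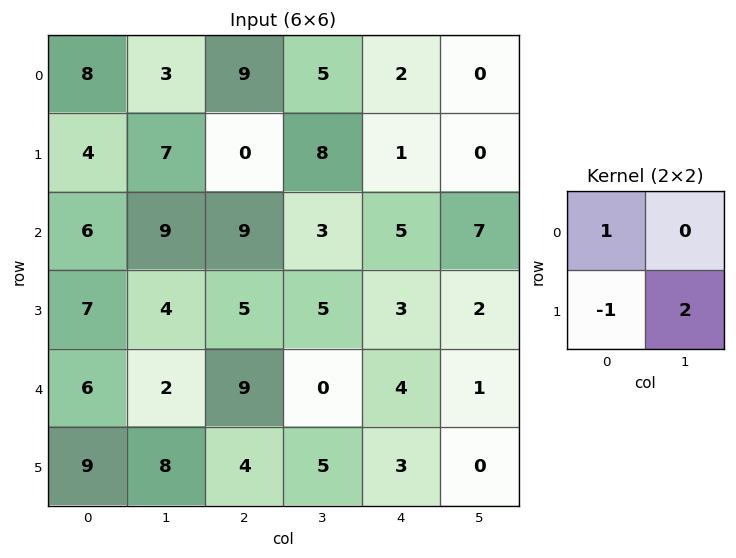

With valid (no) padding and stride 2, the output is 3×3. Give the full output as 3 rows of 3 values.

Output[0,0]: The receptive field on the input at this output position is [8 3 / 4 7]. Elementwise product with the kernel and sum: 8·1 + 4·-1 + 7·2.

18 25 1
7 14 6
13 15 1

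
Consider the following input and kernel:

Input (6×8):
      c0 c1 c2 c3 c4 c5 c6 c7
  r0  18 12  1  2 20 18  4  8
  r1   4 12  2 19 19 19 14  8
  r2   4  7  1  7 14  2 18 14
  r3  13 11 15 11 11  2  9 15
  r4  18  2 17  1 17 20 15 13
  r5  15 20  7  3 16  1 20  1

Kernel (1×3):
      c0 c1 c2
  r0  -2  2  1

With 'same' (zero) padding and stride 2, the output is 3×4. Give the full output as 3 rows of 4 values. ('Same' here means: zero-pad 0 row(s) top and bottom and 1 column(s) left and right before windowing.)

Output[0,0]: The receptive field on the zero-padded input at this output position is [0 18 12]. Elementwise product with the kernel and sum: 0·-2 + 18·2 + 12·1.
Output[0,1]: The receptive field on the zero-padded input at this output position is [12 1 2]. Elementwise product with the kernel and sum: 12·-2 + 1·2 + 2·1.

48 -20 54 -20
15 -5 16 46
38 31 52 3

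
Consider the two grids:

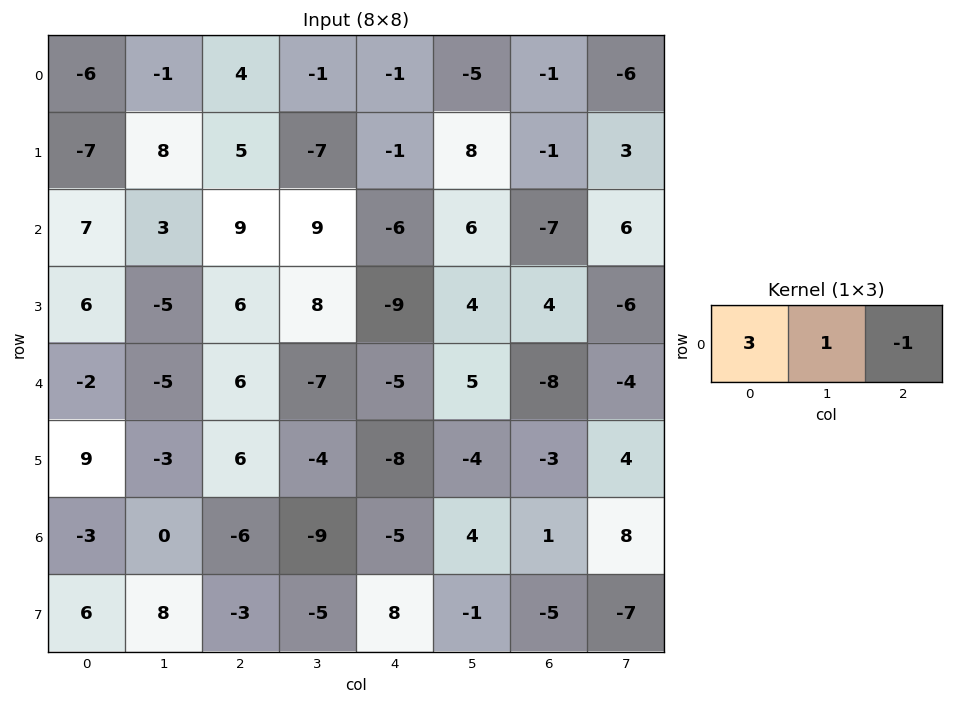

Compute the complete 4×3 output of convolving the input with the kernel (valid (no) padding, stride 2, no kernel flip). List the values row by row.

Output[0,0]: The receptive field on the input at this output position is [-6 -1 4]. Elementwise product with the kernel and sum: -6·3 + -1·1 + 4·-1.

-23 12 -7
15 42 -5
-17 16 -2
-3 -22 -12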